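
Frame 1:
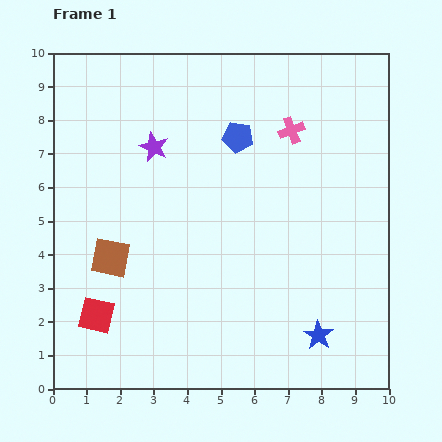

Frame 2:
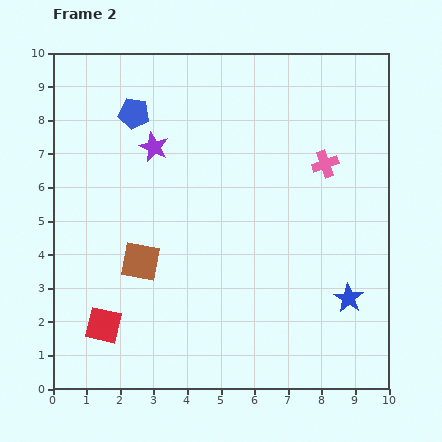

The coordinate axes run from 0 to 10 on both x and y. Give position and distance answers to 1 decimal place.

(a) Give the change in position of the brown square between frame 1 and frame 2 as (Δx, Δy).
(0.9, -0.1)

The brown square was at (1.7, 3.9) in frame 1 and (2.6, 3.8) in frame 2.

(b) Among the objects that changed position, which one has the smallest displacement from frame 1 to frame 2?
the red square

(moved 0.4)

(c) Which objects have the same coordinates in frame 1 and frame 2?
the purple star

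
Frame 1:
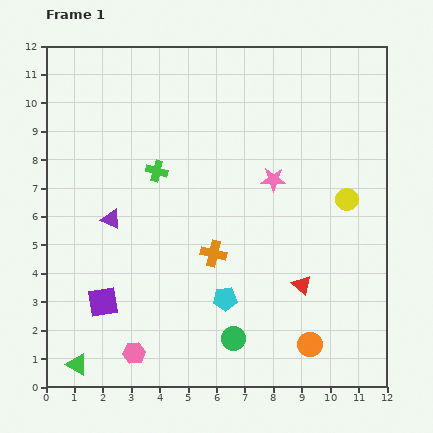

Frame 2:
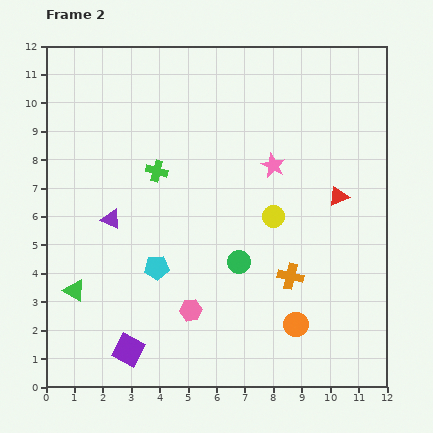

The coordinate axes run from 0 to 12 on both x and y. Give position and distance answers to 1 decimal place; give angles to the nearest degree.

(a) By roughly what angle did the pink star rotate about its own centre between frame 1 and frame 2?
25° clockwise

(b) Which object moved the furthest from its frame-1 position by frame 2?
the red triangle

(moved 3.4; next 2.8)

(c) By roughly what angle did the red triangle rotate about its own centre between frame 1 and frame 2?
53° clockwise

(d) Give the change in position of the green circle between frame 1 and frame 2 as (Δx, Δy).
(0.2, 2.7)

The green circle was at (6.6, 1.7) in frame 1 and (6.8, 4.4) in frame 2.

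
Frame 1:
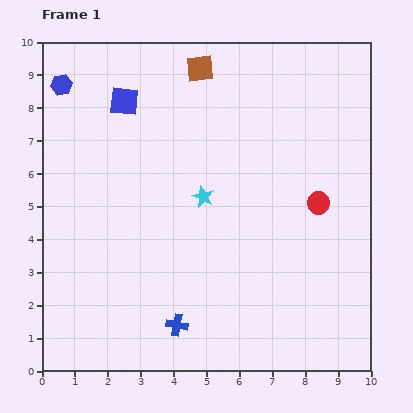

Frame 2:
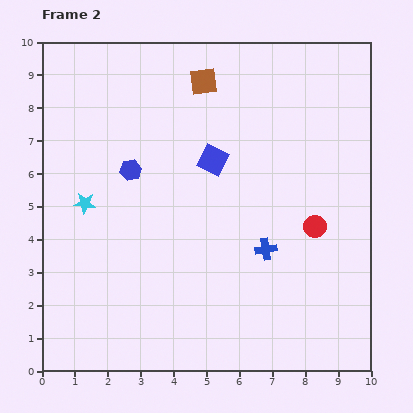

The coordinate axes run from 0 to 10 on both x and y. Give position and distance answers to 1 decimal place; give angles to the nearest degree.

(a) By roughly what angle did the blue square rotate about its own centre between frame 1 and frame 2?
21° clockwise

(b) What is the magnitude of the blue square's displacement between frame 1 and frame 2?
3.2

The blue square moved from (2.5, 8.2) to (5.2, 6.4), a distance of √(2.7² + 1.8²) ≈ 3.2.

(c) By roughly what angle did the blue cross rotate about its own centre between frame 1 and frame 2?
20° counter-clockwise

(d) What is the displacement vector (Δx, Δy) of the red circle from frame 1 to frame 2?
(-0.1, -0.7)

The red circle was at (8.4, 5.1) in frame 1 and (8.3, 4.4) in frame 2.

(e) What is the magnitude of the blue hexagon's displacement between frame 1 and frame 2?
3.3

The blue hexagon moved from (0.6, 8.7) to (2.7, 6.1), a distance of √(2.1² + 2.6²) ≈ 3.3.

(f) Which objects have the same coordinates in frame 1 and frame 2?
none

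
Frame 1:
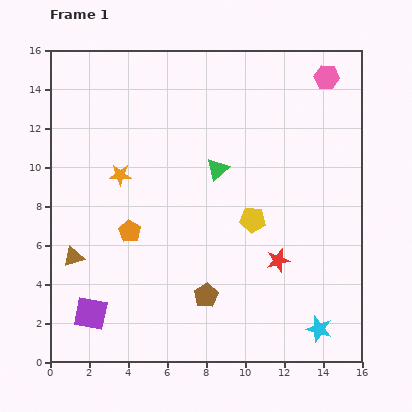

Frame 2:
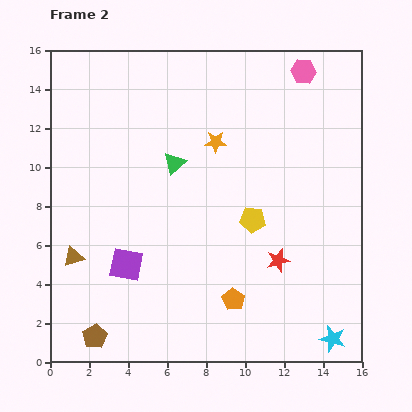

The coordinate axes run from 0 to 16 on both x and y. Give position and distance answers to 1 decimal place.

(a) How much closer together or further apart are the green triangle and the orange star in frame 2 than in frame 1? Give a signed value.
-2.6

Distance in frame 1: 5.0. Distance in frame 2: 2.4.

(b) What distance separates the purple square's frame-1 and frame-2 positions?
3.1

The purple square moved from (2.1, 2.5) to (3.9, 5.0), a distance of √(1.8² + 2.5²) ≈ 3.1.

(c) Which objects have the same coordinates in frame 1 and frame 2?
the brown triangle, the yellow pentagon, the red star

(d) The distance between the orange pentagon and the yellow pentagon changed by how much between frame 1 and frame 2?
-2.1

Distance in frame 1: 6.3. Distance in frame 2: 4.2.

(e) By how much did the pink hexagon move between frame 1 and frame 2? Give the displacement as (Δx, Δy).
(-1.2, 0.3)

The pink hexagon was at (14.2, 14.6) in frame 1 and (13.0, 14.9) in frame 2.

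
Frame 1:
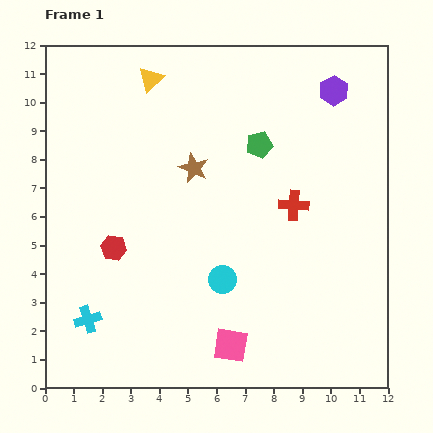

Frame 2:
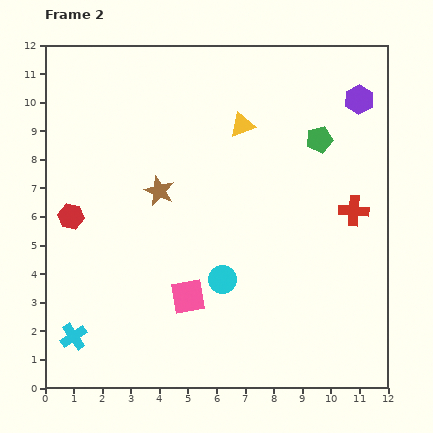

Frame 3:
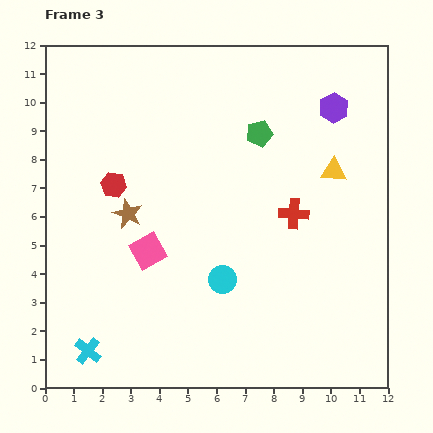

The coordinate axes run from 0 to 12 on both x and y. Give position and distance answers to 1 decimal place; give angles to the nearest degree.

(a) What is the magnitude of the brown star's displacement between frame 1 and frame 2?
1.4

The brown star moved from (5.2, 7.7) to (4.0, 6.9), a distance of √(1.2² + 0.8²) ≈ 1.4.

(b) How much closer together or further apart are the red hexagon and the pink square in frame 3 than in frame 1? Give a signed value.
-2.7

Distance in frame 1: 5.3. Distance in frame 3: 2.6.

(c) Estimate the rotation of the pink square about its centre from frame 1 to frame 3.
37° counter-clockwise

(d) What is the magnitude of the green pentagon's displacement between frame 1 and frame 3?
0.4

The green pentagon moved from (7.5, 8.5) to (7.5, 8.9), a distance of √(0.0² + 0.4²) ≈ 0.4.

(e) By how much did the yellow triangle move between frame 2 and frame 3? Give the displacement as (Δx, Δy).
(3.2, -1.6)

The yellow triangle was at (6.9, 9.2) in frame 2 and (10.1, 7.6) in frame 3.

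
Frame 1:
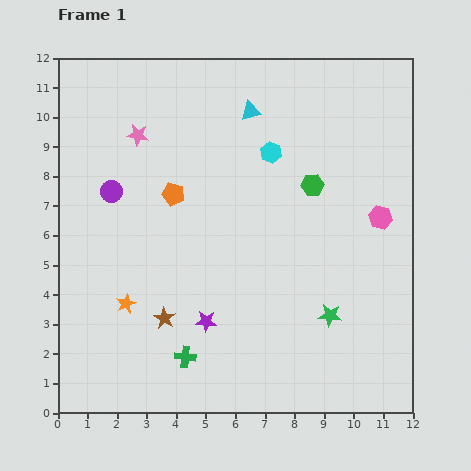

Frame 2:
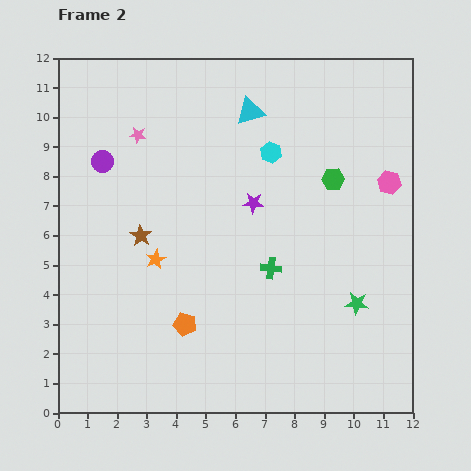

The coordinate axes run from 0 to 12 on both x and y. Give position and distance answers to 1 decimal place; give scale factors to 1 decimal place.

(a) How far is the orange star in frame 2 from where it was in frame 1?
1.8

The orange star moved from (2.3, 3.7) to (3.3, 5.2), a distance of √(1.0² + 1.5²) ≈ 1.8.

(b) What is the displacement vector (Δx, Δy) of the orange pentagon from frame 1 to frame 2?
(0.4, -4.4)

The orange pentagon was at (3.9, 7.4) in frame 1 and (4.3, 3.0) in frame 2.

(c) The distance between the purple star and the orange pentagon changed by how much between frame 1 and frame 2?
+0.3

Distance in frame 1: 4.4. Distance in frame 2: 4.7.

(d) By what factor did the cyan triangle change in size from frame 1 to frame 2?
1.4×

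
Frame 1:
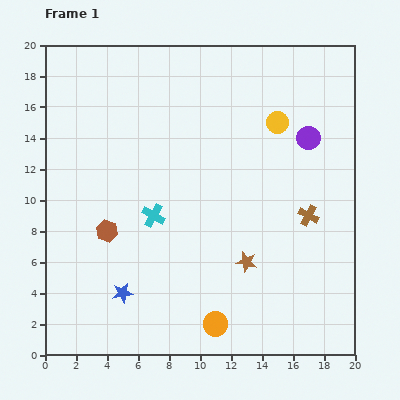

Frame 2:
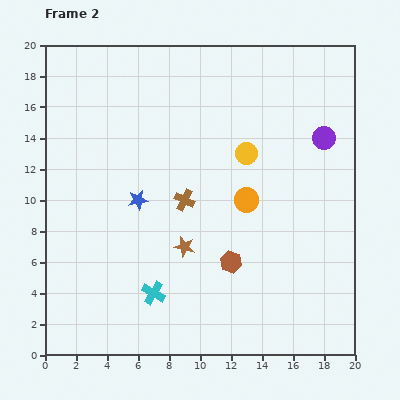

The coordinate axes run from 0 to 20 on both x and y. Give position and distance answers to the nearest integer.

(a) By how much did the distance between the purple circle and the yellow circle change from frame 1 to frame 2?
+3

Distance in frame 1: 2. Distance in frame 2: 5.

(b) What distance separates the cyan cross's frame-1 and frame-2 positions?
5

The cyan cross moved from (7, 9) to (7, 4), a distance of √(0² + 5²) ≈ 5.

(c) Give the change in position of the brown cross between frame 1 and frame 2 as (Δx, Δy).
(-8, 1)

The brown cross was at (17, 9) in frame 1 and (9, 10) in frame 2.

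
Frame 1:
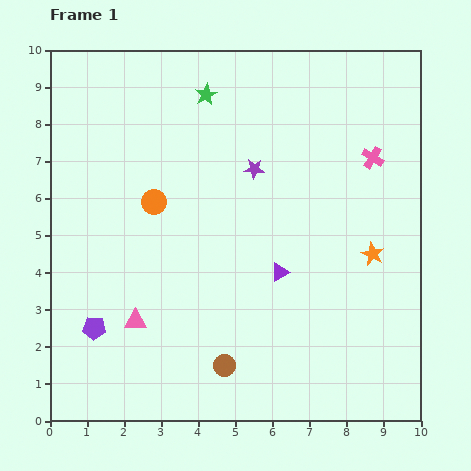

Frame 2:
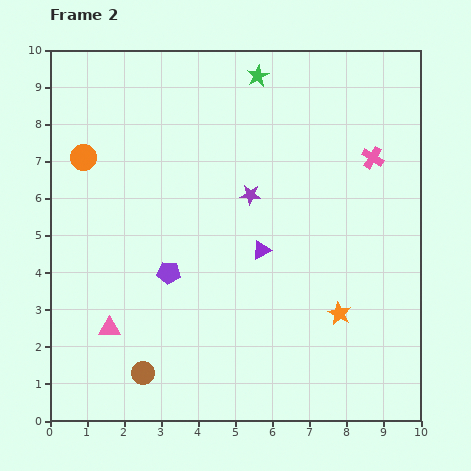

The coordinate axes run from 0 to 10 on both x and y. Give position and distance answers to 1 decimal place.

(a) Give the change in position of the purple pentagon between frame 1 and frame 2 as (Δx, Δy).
(2.0, 1.5)

The purple pentagon was at (1.2, 2.5) in frame 1 and (3.2, 4.0) in frame 2.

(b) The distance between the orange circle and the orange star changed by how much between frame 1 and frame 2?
+2.0

Distance in frame 1: 6.1. Distance in frame 2: 8.1.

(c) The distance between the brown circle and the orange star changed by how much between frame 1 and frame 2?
+0.5

Distance in frame 1: 5.0. Distance in frame 2: 5.5.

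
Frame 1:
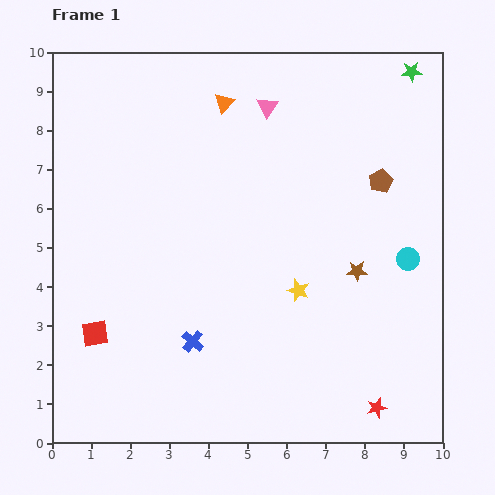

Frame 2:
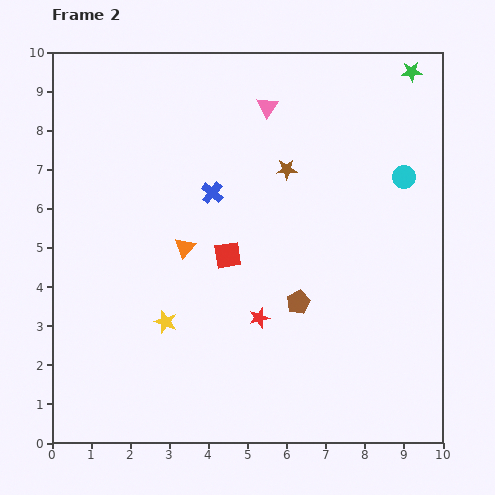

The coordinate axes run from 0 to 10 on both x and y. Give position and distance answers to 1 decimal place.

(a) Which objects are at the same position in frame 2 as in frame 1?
the pink triangle, the green star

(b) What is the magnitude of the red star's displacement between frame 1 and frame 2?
3.8

The red star moved from (8.3, 0.9) to (5.3, 3.2), a distance of √(3.0² + 2.3²) ≈ 3.8.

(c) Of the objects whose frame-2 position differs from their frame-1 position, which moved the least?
the cyan circle

(moved 2.1)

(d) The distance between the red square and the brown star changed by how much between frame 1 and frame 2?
-4.2

Distance in frame 1: 6.9. Distance in frame 2: 2.7.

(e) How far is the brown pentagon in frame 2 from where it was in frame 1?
3.7

The brown pentagon moved from (8.4, 6.7) to (6.3, 3.6), a distance of √(2.1² + 3.1²) ≈ 3.7.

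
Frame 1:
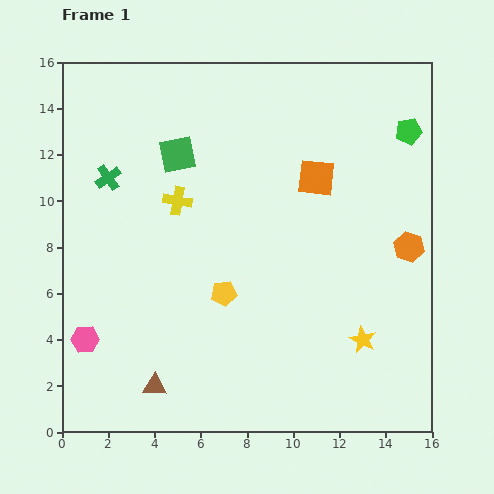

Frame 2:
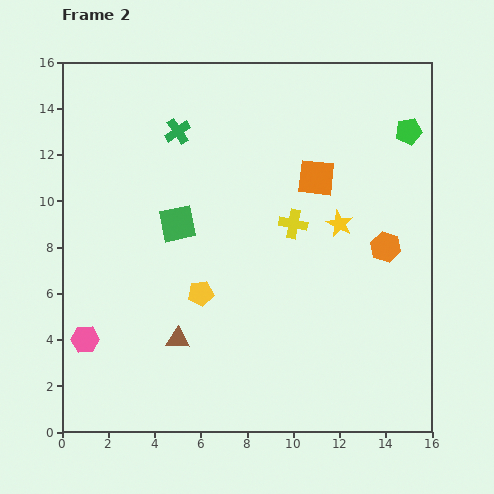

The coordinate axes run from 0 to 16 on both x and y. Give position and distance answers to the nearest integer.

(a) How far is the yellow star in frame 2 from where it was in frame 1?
5

The yellow star moved from (13, 4) to (12, 9), a distance of √(1² + 5²) ≈ 5.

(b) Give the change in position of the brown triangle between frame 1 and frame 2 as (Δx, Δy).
(1, 2)

The brown triangle was at (4, 2) in frame 1 and (5, 4) in frame 2.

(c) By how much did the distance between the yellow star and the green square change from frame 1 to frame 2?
-4

Distance in frame 1: 11. Distance in frame 2: 7.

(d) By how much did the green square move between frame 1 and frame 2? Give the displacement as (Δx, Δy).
(0, -3)

The green square was at (5, 12) in frame 1 and (5, 9) in frame 2.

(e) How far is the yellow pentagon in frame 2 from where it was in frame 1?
1

The yellow pentagon moved from (7, 6) to (6, 6), a distance of √(1² + 0²) ≈ 1.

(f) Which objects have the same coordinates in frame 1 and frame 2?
the orange square, the green pentagon, the pink hexagon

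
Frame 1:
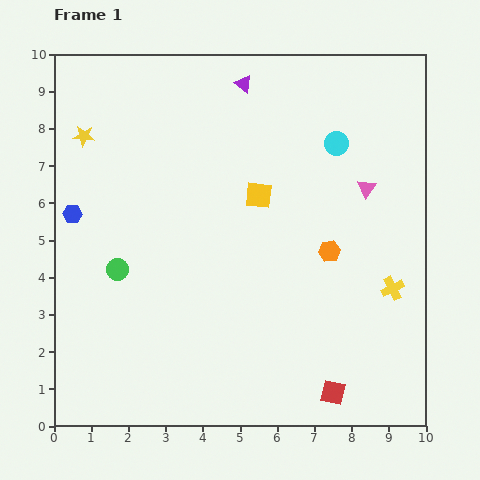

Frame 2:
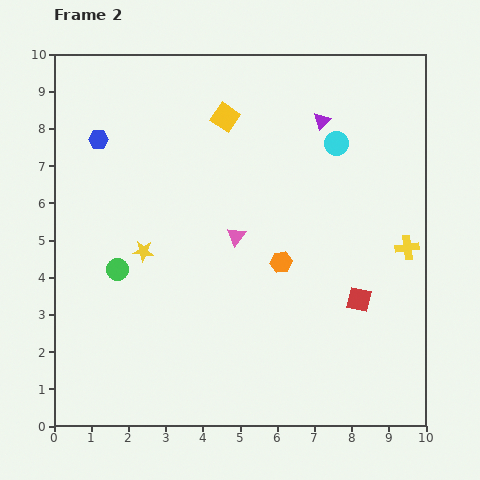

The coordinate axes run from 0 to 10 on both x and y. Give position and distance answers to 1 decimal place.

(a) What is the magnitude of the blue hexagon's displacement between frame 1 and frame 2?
2.1

The blue hexagon moved from (0.5, 5.7) to (1.2, 7.7), a distance of √(0.7² + 2.0²) ≈ 2.1.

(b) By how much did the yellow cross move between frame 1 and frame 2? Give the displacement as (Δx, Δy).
(0.4, 1.1)

The yellow cross was at (9.1, 3.7) in frame 1 and (9.5, 4.8) in frame 2.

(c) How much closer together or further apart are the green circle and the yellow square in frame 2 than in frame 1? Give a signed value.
+0.7

Distance in frame 1: 4.3. Distance in frame 2: 5.0.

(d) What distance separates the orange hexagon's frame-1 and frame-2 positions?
1.3

The orange hexagon moved from (7.4, 4.7) to (6.1, 4.4), a distance of √(1.3² + 0.3²) ≈ 1.3.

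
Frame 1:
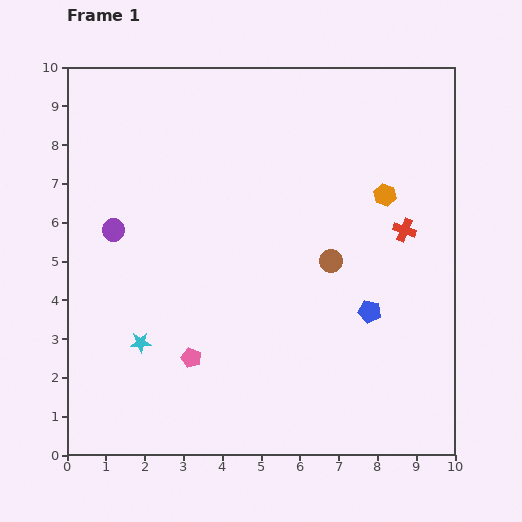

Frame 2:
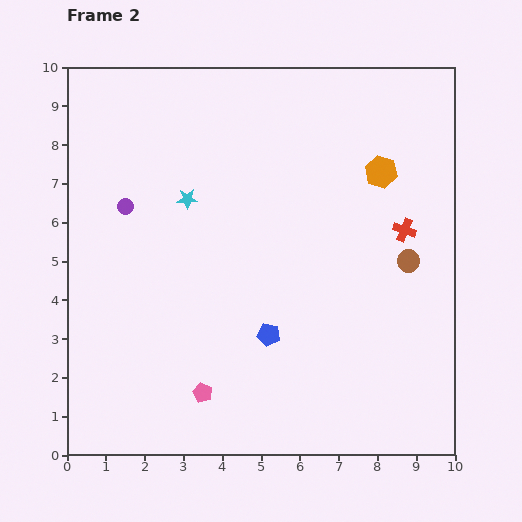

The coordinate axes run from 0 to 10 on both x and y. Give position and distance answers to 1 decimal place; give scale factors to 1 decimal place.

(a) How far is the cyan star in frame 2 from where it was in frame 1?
3.9

The cyan star moved from (1.9, 2.9) to (3.1, 6.6), a distance of √(1.2² + 3.7²) ≈ 3.9.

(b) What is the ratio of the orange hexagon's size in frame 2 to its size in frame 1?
1.4×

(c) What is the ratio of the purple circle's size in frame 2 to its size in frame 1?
0.7×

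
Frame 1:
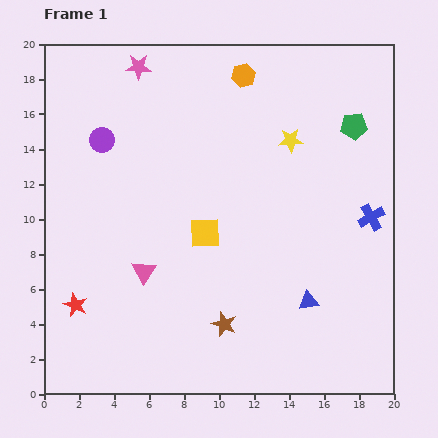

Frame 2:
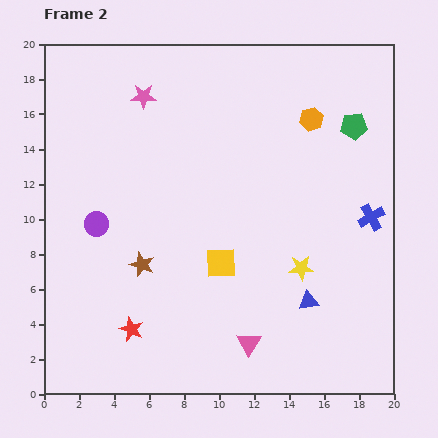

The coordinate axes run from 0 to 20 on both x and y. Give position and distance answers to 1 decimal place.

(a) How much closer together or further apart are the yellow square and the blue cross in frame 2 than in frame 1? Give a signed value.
-0.5

Distance in frame 1: 9.5. Distance in frame 2: 9.0.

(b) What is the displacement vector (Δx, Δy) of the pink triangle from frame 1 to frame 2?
(6.0, -4.1)

The pink triangle was at (5.7, 7.0) in frame 1 and (11.7, 2.9) in frame 2.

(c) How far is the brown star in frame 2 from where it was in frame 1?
5.8

The brown star moved from (10.3, 4.0) to (5.6, 7.4), a distance of √(4.7² + 3.4²) ≈ 5.8.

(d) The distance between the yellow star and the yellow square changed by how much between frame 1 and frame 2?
-2.6

Distance in frame 1: 7.2. Distance in frame 2: 4.6.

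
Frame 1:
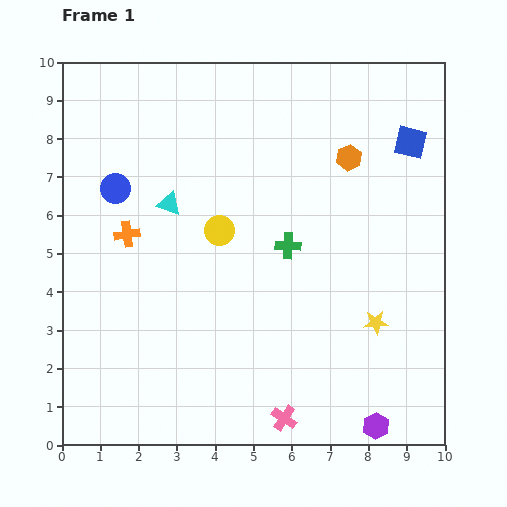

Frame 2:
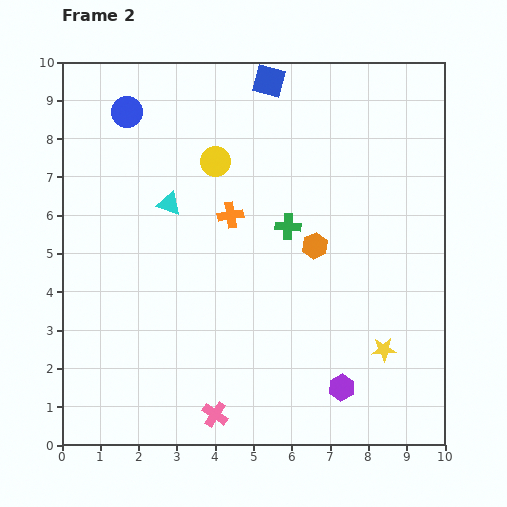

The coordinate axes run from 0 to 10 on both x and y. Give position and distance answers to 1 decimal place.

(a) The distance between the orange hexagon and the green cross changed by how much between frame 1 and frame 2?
-1.9

Distance in frame 1: 2.8. Distance in frame 2: 0.9.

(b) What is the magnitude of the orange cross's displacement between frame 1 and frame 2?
2.7

The orange cross moved from (1.7, 5.5) to (4.4, 6.0), a distance of √(2.7² + 0.5²) ≈ 2.7.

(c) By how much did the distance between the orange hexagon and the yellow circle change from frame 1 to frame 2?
-0.5

Distance in frame 1: 3.9. Distance in frame 2: 3.4.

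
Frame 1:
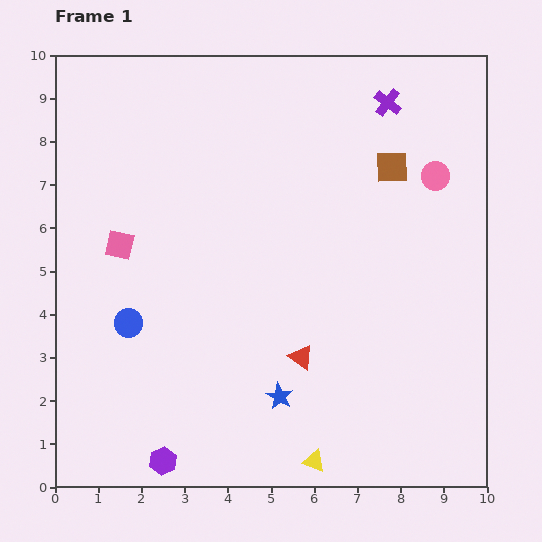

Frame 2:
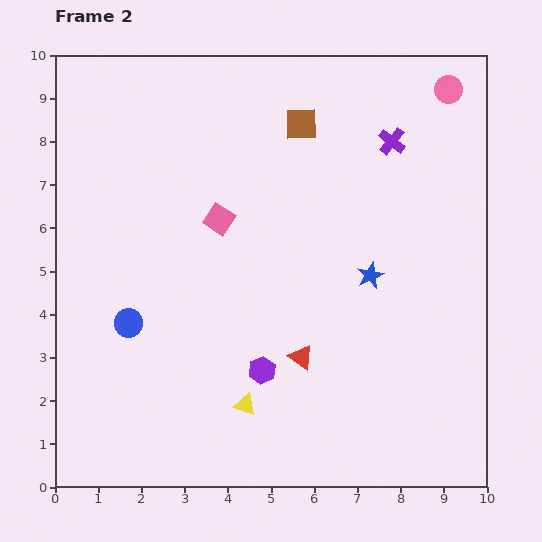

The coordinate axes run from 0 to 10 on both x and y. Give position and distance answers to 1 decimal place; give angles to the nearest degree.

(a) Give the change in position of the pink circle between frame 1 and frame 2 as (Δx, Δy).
(0.3, 2.0)

The pink circle was at (8.8, 7.2) in frame 1 and (9.1, 9.2) in frame 2.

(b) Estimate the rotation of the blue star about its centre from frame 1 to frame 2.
18° clockwise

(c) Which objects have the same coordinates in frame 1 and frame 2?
the red triangle, the blue circle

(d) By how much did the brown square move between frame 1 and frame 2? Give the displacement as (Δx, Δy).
(-2.1, 1.0)

The brown square was at (7.8, 7.4) in frame 1 and (5.7, 8.4) in frame 2.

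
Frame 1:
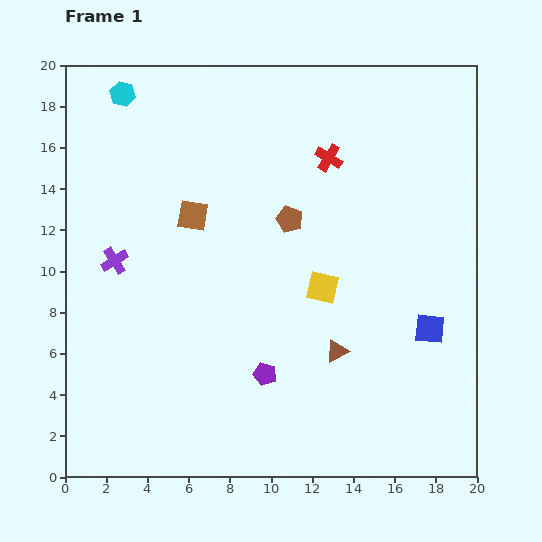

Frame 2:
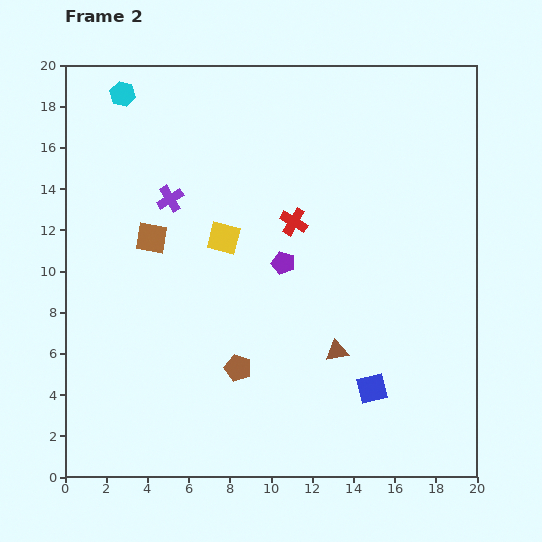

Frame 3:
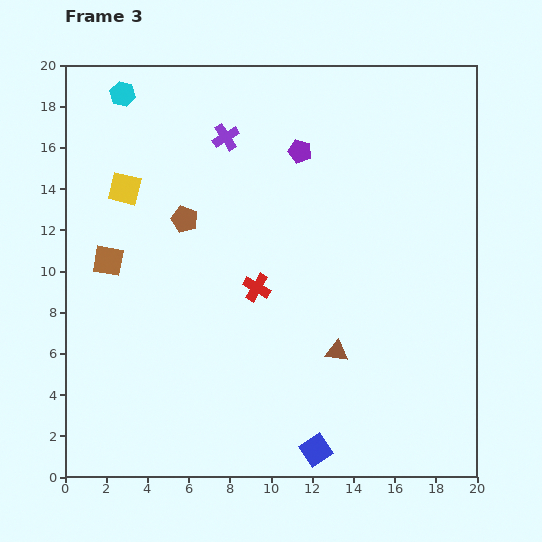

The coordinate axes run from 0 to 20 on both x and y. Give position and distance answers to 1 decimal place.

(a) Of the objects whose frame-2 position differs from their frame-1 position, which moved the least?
the brown square

(moved 2.3)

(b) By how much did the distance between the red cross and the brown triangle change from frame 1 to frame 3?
-4.4

Distance in frame 1: 9.4. Distance in frame 3: 5.0.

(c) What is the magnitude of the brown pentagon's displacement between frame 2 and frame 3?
7.7

The brown pentagon moved from (8.4, 5.3) to (5.8, 12.5), a distance of √(2.6² + 7.2²) ≈ 7.7.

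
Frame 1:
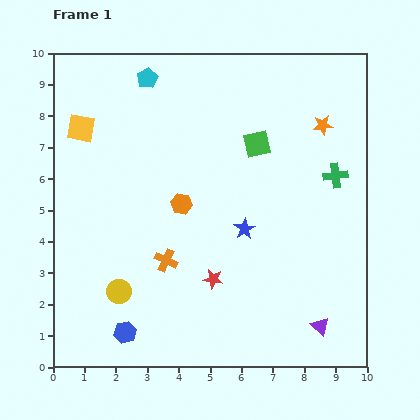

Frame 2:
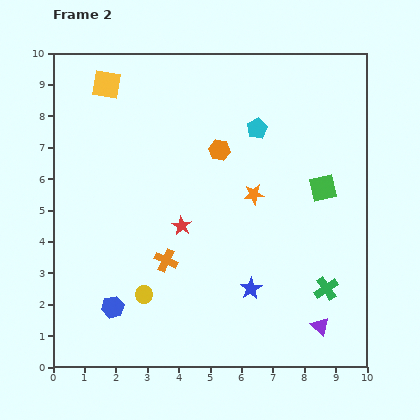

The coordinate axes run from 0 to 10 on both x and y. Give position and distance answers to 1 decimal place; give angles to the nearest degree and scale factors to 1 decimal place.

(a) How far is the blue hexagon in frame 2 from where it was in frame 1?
0.9

The blue hexagon moved from (2.3, 1.1) to (1.9, 1.9), a distance of √(0.4² + 0.8²) ≈ 0.9.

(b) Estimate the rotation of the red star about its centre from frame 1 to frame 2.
23° clockwise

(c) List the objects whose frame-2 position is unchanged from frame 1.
the orange cross, the purple triangle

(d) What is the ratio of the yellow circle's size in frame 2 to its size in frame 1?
0.7×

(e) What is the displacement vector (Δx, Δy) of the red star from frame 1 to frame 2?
(-1.0, 1.7)

The red star was at (5.1, 2.8) in frame 1 and (4.1, 4.5) in frame 2.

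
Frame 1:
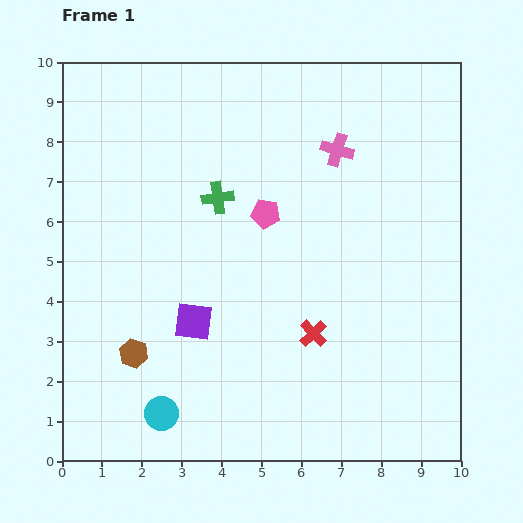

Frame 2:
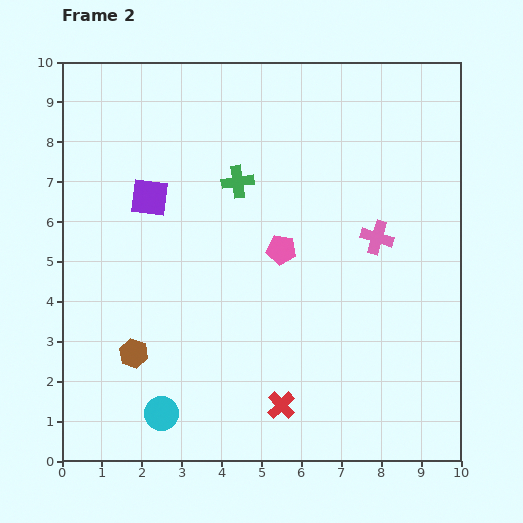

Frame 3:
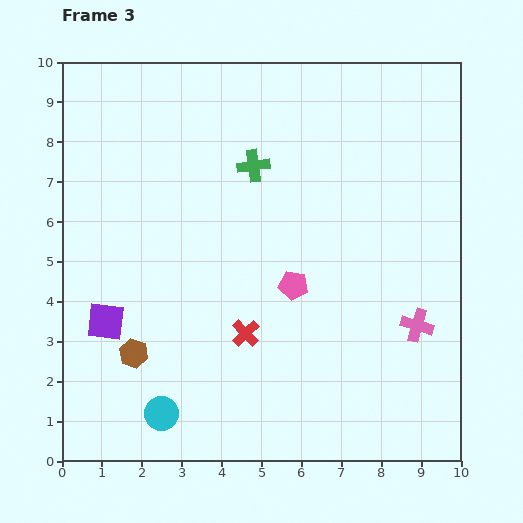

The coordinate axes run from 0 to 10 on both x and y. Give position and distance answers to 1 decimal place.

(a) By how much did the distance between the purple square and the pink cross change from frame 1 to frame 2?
+0.2

Distance in frame 1: 5.6. Distance in frame 2: 5.8.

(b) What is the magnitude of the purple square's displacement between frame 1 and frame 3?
2.2

The purple square moved from (3.3, 3.5) to (1.1, 3.5), a distance of √(2.2² + 0.0²) ≈ 2.2.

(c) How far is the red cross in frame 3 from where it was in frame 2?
2.0

The red cross moved from (5.5, 1.4) to (4.6, 3.2), a distance of √(0.9² + 1.8²) ≈ 2.0.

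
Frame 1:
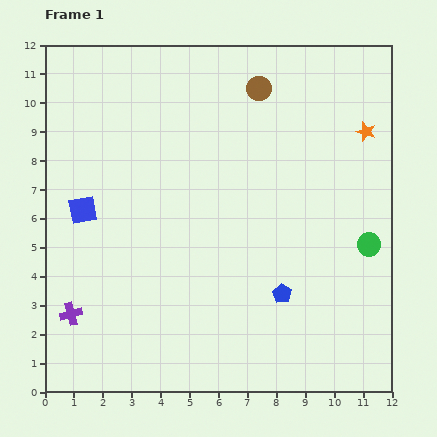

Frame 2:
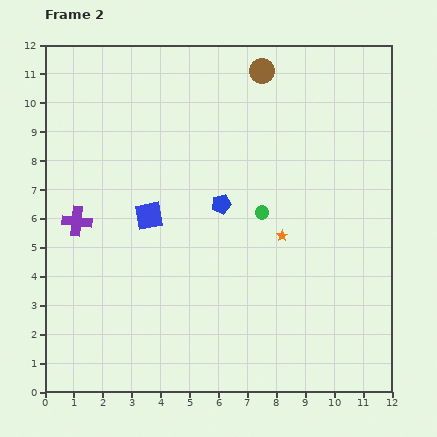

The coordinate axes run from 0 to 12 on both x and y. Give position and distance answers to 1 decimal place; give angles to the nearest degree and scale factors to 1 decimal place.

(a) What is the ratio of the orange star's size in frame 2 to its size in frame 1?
0.6×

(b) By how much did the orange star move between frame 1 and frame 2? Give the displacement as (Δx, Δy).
(-2.9, -3.6)

The orange star was at (11.1, 9.0) in frame 1 and (8.2, 5.4) in frame 2.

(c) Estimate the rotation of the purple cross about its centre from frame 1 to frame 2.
20° clockwise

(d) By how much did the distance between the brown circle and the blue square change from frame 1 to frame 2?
-1.1

Distance in frame 1: 7.4. Distance in frame 2: 6.3.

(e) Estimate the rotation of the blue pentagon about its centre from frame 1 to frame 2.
26° clockwise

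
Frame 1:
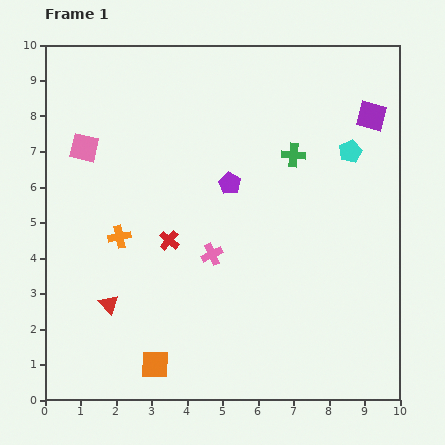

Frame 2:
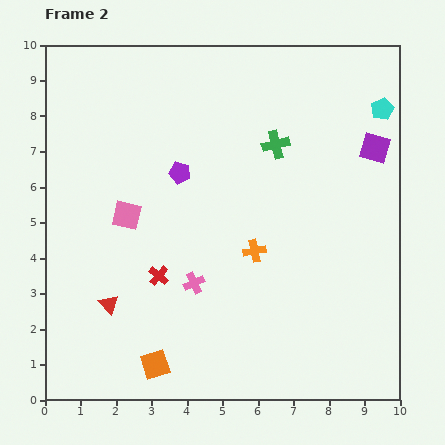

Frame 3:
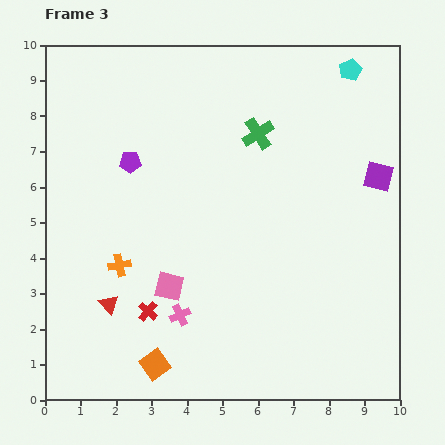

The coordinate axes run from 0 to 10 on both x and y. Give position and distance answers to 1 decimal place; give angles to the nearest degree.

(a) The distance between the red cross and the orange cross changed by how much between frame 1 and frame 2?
+1.4

Distance in frame 1: 1.4. Distance in frame 2: 2.8.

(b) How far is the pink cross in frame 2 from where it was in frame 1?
0.9

The pink cross moved from (4.7, 4.1) to (4.2, 3.3), a distance of √(0.5² + 0.8²) ≈ 0.9.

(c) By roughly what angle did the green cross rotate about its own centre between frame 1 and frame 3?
38° counter-clockwise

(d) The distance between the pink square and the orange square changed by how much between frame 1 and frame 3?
-4.2

Distance in frame 1: 6.4. Distance in frame 3: 2.2.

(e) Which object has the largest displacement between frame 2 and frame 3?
the orange cross

(moved 3.8; next 2.3)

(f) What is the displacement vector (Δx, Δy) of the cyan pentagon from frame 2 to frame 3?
(-0.9, 1.1)

The cyan pentagon was at (9.5, 8.2) in frame 2 and (8.6, 9.3) in frame 3.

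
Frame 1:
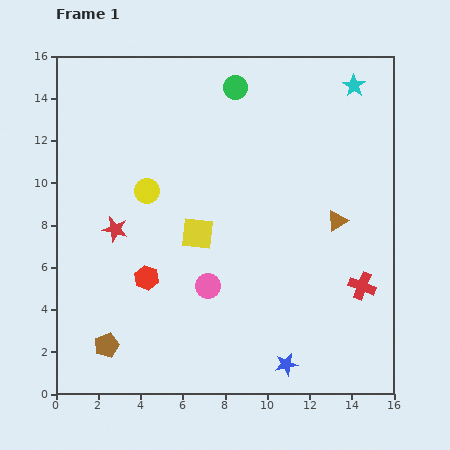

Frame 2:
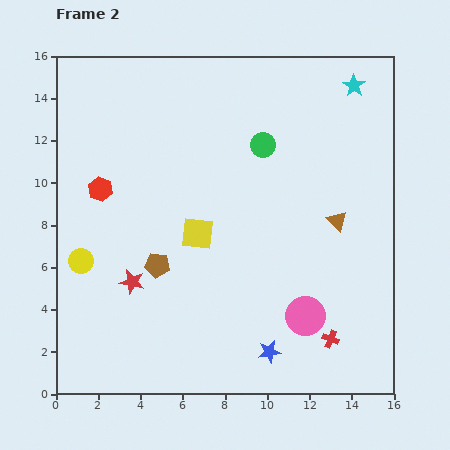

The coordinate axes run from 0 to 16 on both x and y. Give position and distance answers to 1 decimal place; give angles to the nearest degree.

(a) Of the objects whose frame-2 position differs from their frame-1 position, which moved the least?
the blue star

(moved 1.0)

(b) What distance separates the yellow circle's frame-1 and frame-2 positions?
4.5

The yellow circle moved from (4.3, 9.6) to (1.2, 6.3), a distance of √(3.1² + 3.3²) ≈ 4.5.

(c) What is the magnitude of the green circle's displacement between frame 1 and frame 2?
3.0

The green circle moved from (8.5, 14.5) to (9.8, 11.8), a distance of √(1.3² + 2.7²) ≈ 3.0.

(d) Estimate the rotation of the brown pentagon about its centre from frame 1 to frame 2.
27° clockwise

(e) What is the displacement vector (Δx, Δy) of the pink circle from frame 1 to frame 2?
(4.6, -1.4)

The pink circle was at (7.2, 5.1) in frame 1 and (11.8, 3.7) in frame 2.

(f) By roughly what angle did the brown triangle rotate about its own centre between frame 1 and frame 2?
42° counter-clockwise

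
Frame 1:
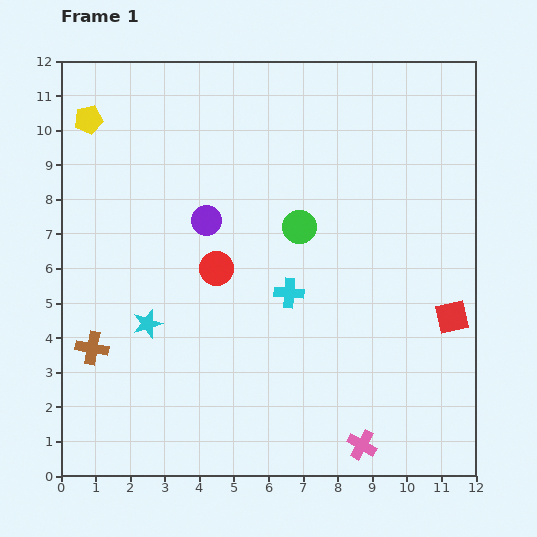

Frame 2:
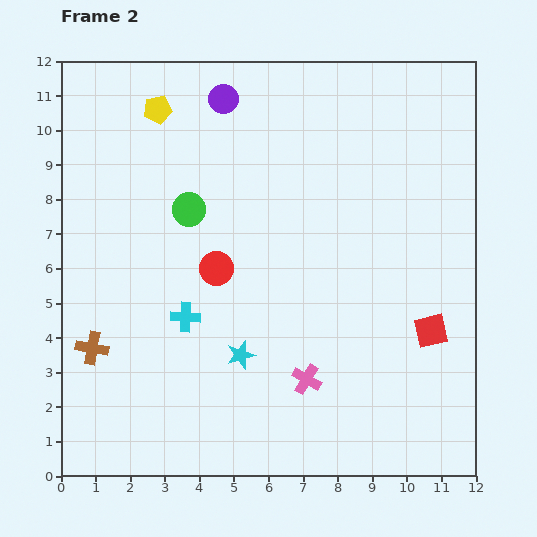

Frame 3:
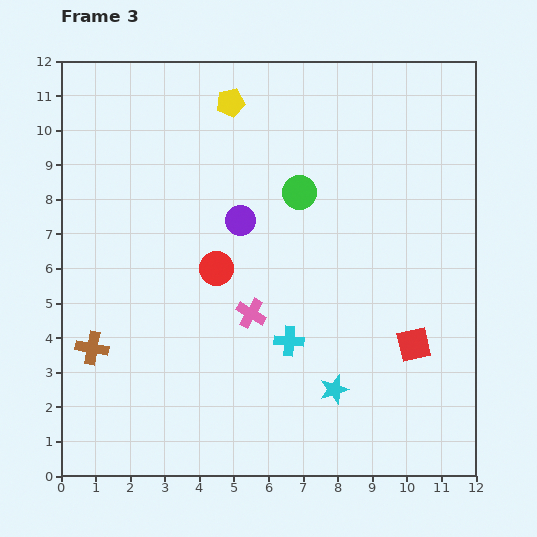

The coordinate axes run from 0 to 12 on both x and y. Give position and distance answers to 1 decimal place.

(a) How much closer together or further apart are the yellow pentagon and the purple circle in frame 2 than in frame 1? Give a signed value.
-2.6

Distance in frame 1: 4.5. Distance in frame 2: 1.9.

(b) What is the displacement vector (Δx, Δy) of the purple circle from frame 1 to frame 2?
(0.5, 3.5)

The purple circle was at (4.2, 7.4) in frame 1 and (4.7, 10.9) in frame 2.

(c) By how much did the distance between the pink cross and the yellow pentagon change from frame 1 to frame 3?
-6.2

Distance in frame 1: 12.3. Distance in frame 3: 6.1.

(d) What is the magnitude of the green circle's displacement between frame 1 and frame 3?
1.0

The green circle moved from (6.9, 7.2) to (6.9, 8.2), a distance of √(0.0² + 1.0²) ≈ 1.0.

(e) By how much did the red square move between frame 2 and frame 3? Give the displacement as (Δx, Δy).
(-0.5, -0.4)

The red square was at (10.7, 4.2) in frame 2 and (10.2, 3.8) in frame 3.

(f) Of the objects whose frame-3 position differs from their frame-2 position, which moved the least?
the red square

(moved 0.6)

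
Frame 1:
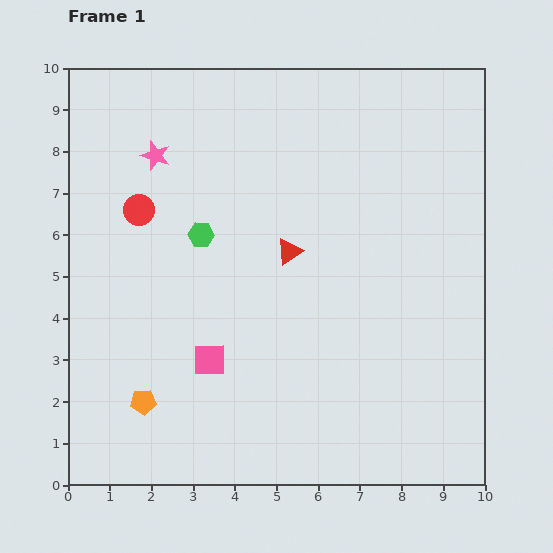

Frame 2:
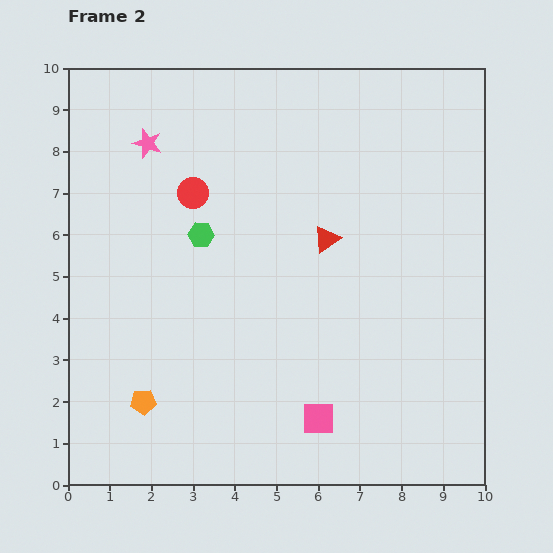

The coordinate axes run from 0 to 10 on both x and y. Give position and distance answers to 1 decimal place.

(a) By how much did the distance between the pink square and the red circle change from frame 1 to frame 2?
+2.2

Distance in frame 1: 4.0. Distance in frame 2: 6.2.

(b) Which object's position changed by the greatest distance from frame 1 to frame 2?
the pink square

(moved 3.0; next 1.4)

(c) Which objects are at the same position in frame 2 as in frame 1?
the orange pentagon, the green hexagon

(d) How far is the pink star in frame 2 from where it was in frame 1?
0.4

The pink star moved from (2.1, 7.9) to (1.9, 8.2), a distance of √(0.2² + 0.3²) ≈ 0.4.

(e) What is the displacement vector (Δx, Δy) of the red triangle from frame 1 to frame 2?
(0.9, 0.3)

The red triangle was at (5.3, 5.6) in frame 1 and (6.2, 5.9) in frame 2.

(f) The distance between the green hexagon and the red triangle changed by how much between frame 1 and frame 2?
+0.9

Distance in frame 1: 2.1. Distance in frame 2: 3.0.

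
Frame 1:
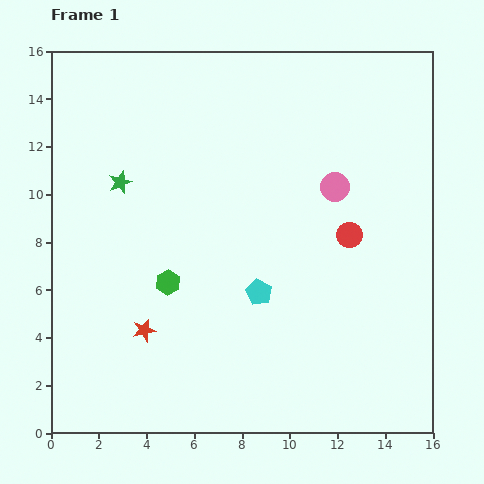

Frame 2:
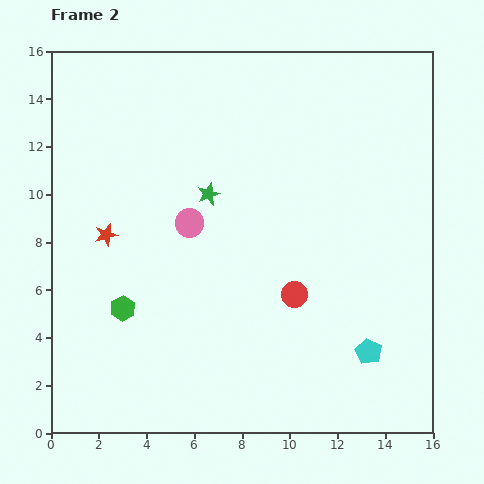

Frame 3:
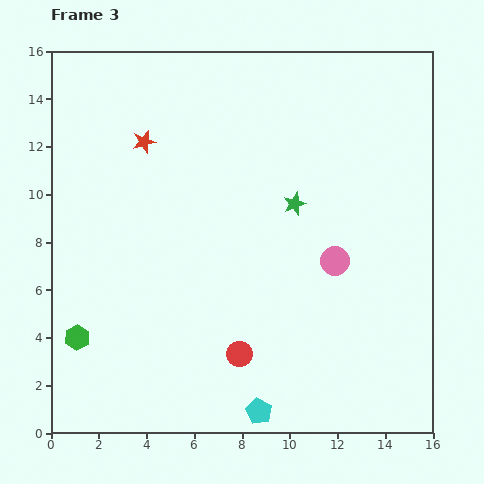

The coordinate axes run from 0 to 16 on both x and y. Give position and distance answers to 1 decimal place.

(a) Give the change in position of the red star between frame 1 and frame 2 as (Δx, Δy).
(-1.6, 4.0)

The red star was at (3.9, 4.3) in frame 1 and (2.3, 8.3) in frame 2.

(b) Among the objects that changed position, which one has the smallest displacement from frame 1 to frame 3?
the pink circle

(moved 3.1)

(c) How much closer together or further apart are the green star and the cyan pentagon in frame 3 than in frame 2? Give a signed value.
-0.6

Distance in frame 2: 9.4. Distance in frame 3: 8.8.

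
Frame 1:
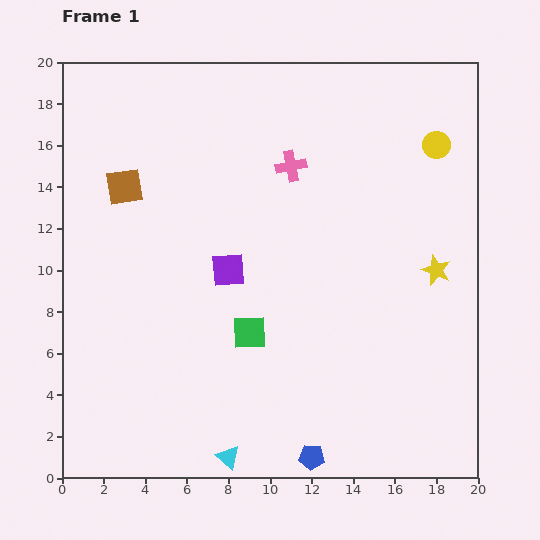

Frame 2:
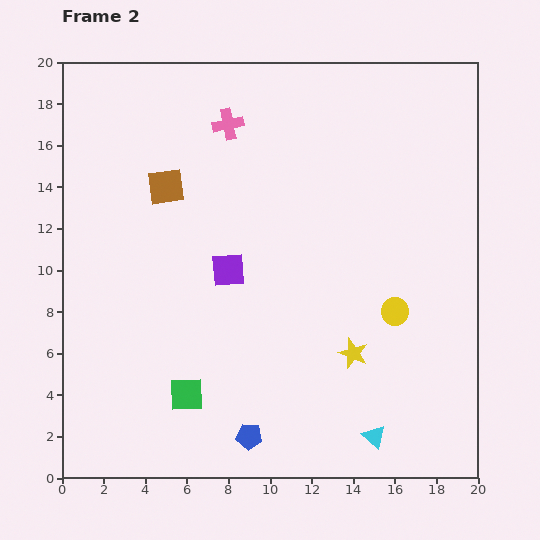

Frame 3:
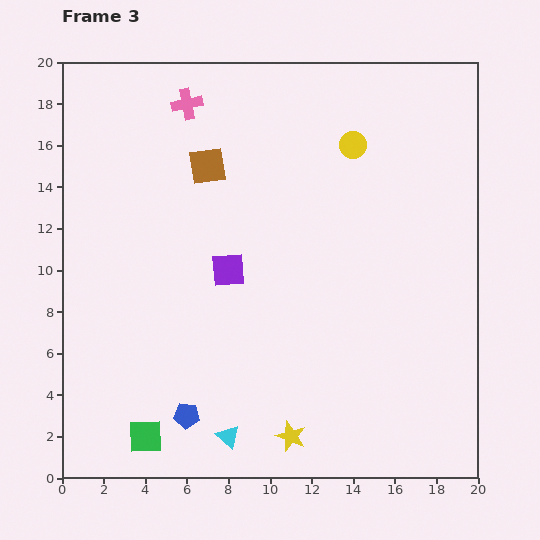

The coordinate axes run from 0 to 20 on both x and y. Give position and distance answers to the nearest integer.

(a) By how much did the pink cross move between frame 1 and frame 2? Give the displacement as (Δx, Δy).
(-3, 2)

The pink cross was at (11, 15) in frame 1 and (8, 17) in frame 2.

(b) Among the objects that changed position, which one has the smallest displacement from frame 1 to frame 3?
the cyan triangle

(moved 1)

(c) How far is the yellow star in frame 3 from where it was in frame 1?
11

The yellow star moved from (18, 10) to (11, 2), a distance of √(7² + 8²) ≈ 11.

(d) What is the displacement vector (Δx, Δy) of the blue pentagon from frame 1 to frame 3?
(-6, 2)

The blue pentagon was at (12, 1) in frame 1 and (6, 3) in frame 3.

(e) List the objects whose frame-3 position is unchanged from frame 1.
the purple square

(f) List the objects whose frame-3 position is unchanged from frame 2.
the purple square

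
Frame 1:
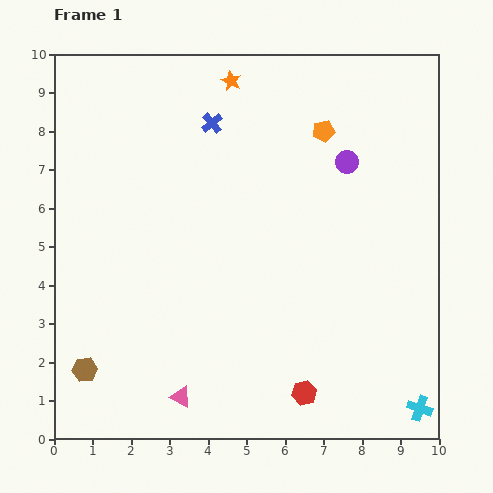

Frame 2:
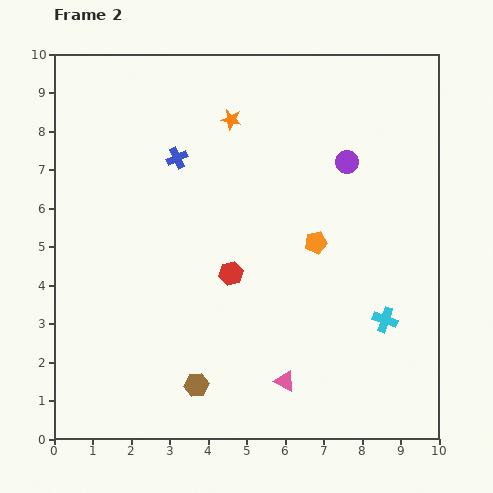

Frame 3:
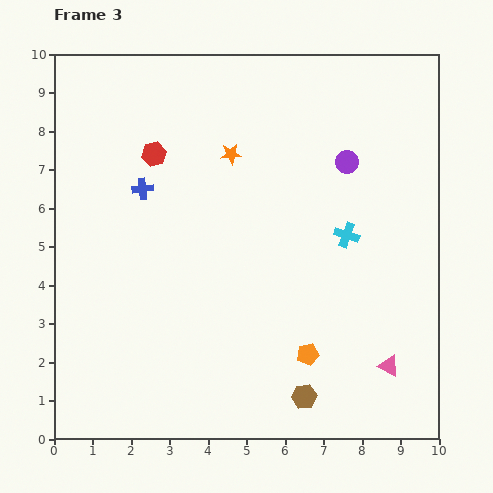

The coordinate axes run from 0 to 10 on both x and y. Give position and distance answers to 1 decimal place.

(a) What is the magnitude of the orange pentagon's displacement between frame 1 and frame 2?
2.9

The orange pentagon moved from (7.0, 8.0) to (6.8, 5.1), a distance of √(0.2² + 2.9²) ≈ 2.9.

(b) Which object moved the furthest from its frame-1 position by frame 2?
the red hexagon

(moved 3.6; next 2.9)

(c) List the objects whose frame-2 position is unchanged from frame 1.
the purple circle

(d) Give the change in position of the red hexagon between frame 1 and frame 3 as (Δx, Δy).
(-3.9, 6.2)

The red hexagon was at (6.5, 1.2) in frame 1 and (2.6, 7.4) in frame 3.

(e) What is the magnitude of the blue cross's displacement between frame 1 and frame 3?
2.5

The blue cross moved from (4.1, 8.2) to (2.3, 6.5), a distance of √(1.8² + 1.7²) ≈ 2.5.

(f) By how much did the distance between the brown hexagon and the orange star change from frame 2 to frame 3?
-0.4

Distance in frame 2: 7.0. Distance in frame 3: 6.6.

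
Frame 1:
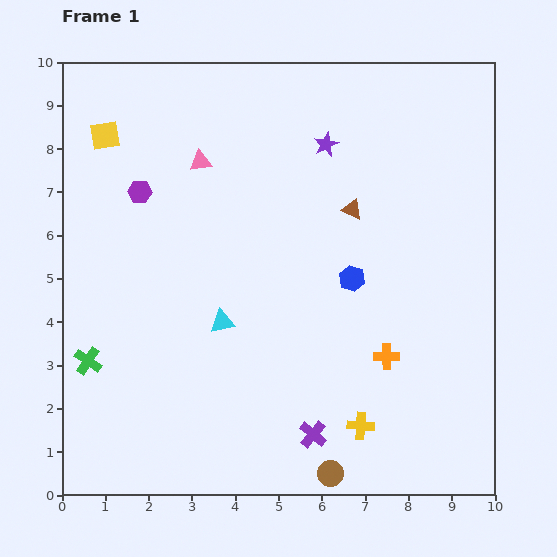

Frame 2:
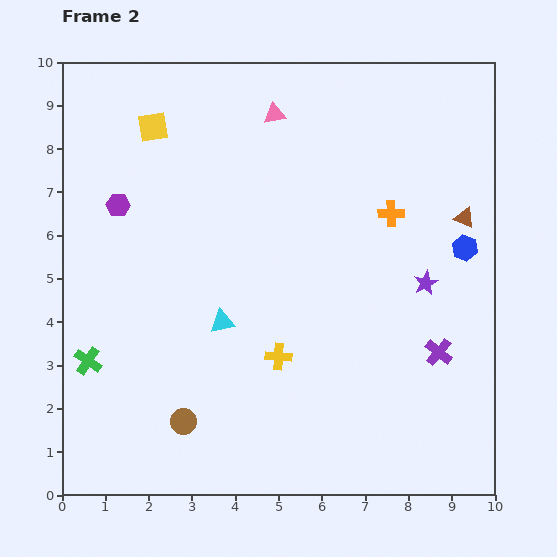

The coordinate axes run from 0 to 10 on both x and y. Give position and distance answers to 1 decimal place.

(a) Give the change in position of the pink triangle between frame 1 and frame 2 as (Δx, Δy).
(1.7, 1.1)

The pink triangle was at (3.2, 7.7) in frame 1 and (4.9, 8.8) in frame 2.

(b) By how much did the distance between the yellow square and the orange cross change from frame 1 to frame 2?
-2.4

Distance in frame 1: 8.3. Distance in frame 2: 5.9.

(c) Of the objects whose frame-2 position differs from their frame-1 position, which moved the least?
the purple hexagon

(moved 0.6)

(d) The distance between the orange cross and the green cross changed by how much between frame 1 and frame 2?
+0.9

Distance in frame 1: 6.9. Distance in frame 2: 7.8.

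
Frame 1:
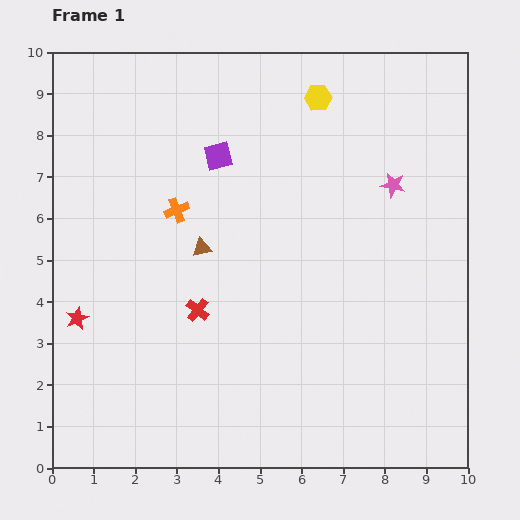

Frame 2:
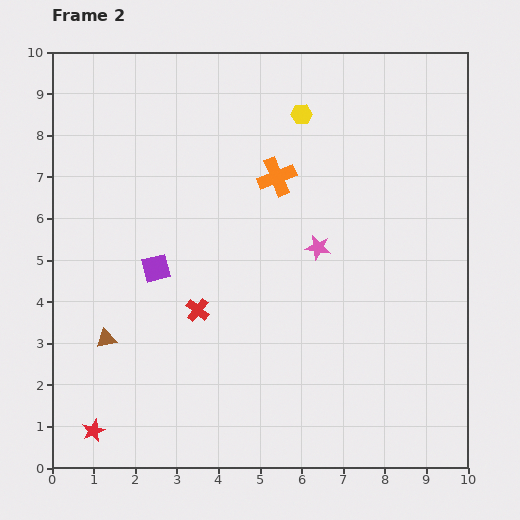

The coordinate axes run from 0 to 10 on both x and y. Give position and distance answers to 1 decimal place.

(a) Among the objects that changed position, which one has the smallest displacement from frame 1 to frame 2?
the yellow hexagon

(moved 0.6)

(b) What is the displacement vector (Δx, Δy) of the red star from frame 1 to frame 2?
(0.4, -2.7)

The red star was at (0.6, 3.6) in frame 1 and (1.0, 0.9) in frame 2.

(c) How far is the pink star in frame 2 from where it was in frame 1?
2.3

The pink star moved from (8.2, 6.8) to (6.4, 5.3), a distance of √(1.8² + 1.5²) ≈ 2.3.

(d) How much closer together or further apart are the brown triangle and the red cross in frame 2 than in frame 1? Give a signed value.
+0.8

Distance in frame 1: 1.5. Distance in frame 2: 2.3.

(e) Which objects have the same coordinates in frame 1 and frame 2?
the red cross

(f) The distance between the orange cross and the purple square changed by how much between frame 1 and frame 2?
+2.0

Distance in frame 1: 1.6. Distance in frame 2: 3.6.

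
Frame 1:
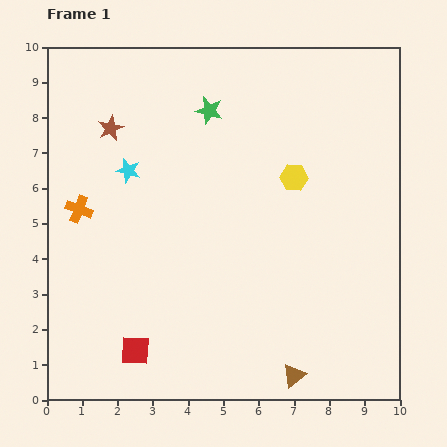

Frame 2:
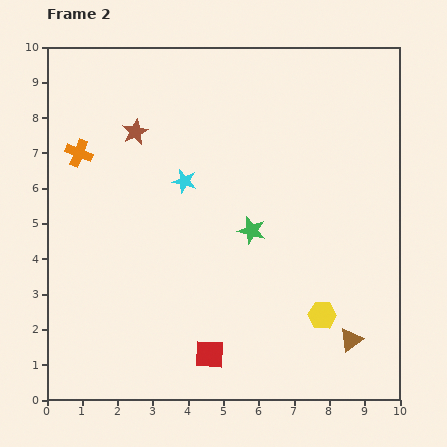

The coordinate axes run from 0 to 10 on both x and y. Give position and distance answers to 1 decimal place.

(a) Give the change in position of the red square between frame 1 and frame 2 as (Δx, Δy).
(2.1, -0.1)

The red square was at (2.5, 1.4) in frame 1 and (4.6, 1.3) in frame 2.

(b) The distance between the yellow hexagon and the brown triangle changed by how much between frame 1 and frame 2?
-4.5

Distance in frame 1: 5.6. Distance in frame 2: 1.1.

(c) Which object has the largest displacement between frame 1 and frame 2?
the yellow hexagon

(moved 4.0; next 3.6)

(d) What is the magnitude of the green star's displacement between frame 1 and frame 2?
3.6

The green star moved from (4.6, 8.2) to (5.8, 4.8), a distance of √(1.2² + 3.4²) ≈ 3.6.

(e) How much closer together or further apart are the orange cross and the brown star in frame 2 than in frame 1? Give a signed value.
-0.8

Distance in frame 1: 2.5. Distance in frame 2: 1.7.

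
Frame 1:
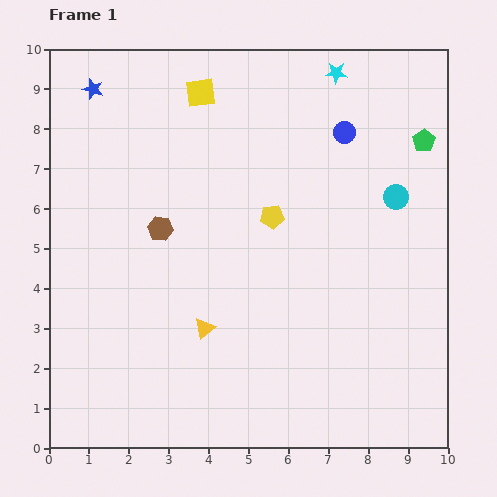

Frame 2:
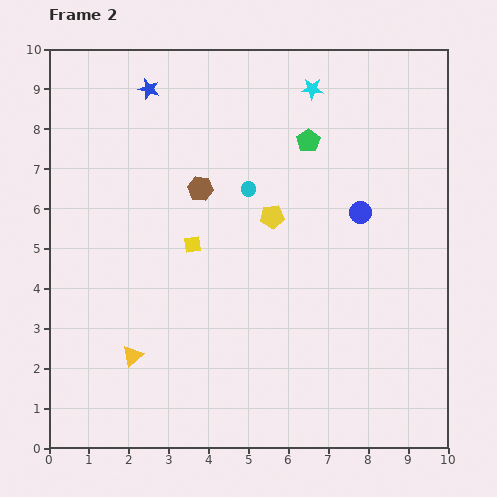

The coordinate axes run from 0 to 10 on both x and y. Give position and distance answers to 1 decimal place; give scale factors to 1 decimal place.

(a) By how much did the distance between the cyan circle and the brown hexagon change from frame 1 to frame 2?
-4.8

Distance in frame 1: 6.0. Distance in frame 2: 1.2.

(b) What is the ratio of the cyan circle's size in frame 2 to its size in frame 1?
0.6×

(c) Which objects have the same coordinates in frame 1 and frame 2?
the yellow pentagon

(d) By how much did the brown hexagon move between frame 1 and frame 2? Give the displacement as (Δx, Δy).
(1.0, 1.0)

The brown hexagon was at (2.8, 5.5) in frame 1 and (3.8, 6.5) in frame 2.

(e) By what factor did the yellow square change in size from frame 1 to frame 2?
0.6×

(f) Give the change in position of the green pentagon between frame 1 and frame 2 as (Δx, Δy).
(-2.9, 0.0)

The green pentagon was at (9.4, 7.7) in frame 1 and (6.5, 7.7) in frame 2.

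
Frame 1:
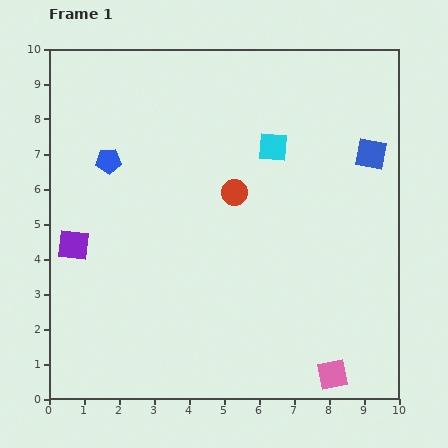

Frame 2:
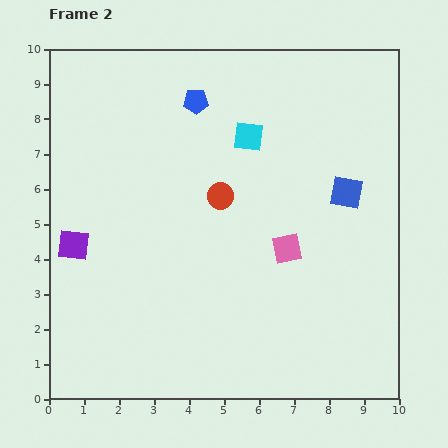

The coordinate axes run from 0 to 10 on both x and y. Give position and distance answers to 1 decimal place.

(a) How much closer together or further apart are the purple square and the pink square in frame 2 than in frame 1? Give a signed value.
-2.2

Distance in frame 1: 8.3. Distance in frame 2: 6.1.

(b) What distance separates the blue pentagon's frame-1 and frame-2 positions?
3.0

The blue pentagon moved from (1.7, 6.8) to (4.2, 8.5), a distance of √(2.5² + 1.7²) ≈ 3.0.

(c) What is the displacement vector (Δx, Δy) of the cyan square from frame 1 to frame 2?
(-0.7, 0.3)

The cyan square was at (6.4, 7.2) in frame 1 and (5.7, 7.5) in frame 2.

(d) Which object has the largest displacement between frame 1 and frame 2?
the pink square

(moved 3.8; next 3.0)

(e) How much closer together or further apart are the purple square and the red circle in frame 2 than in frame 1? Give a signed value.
-0.4

Distance in frame 1: 4.8. Distance in frame 2: 4.4.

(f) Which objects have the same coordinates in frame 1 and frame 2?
the purple square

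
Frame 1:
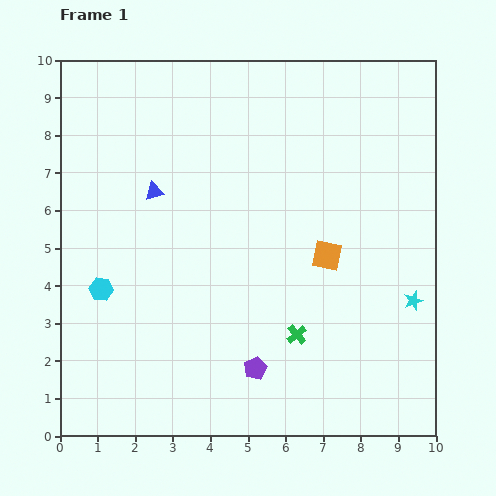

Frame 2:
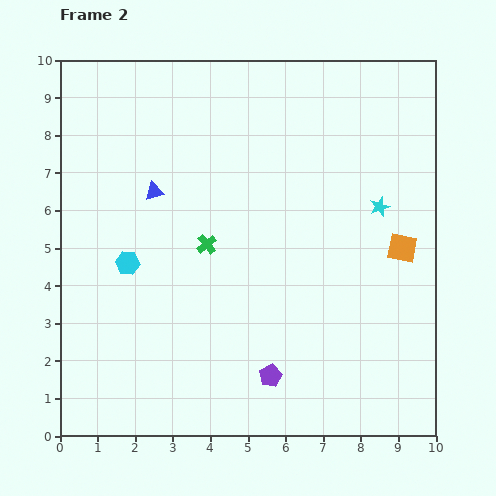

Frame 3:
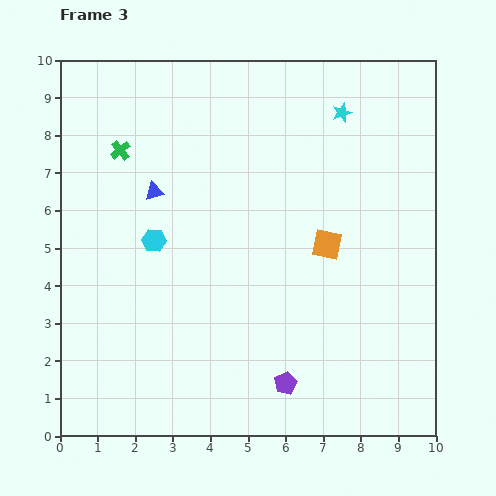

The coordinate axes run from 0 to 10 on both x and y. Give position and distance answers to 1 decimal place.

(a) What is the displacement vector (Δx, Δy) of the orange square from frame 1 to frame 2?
(2.0, 0.2)

The orange square was at (7.1, 4.8) in frame 1 and (9.1, 5.0) in frame 2.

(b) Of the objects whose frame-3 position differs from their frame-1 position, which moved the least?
the orange square

(moved 0.3)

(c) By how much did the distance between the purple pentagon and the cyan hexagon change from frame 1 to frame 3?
+0.6

Distance in frame 1: 4.6. Distance in frame 3: 5.2.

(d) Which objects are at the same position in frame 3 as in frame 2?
the blue triangle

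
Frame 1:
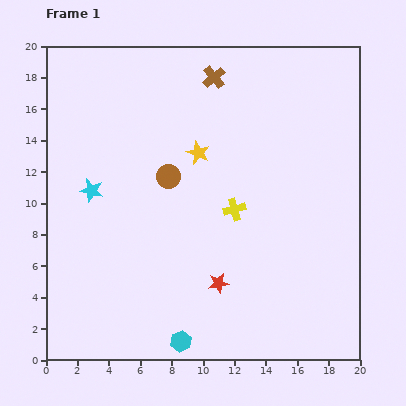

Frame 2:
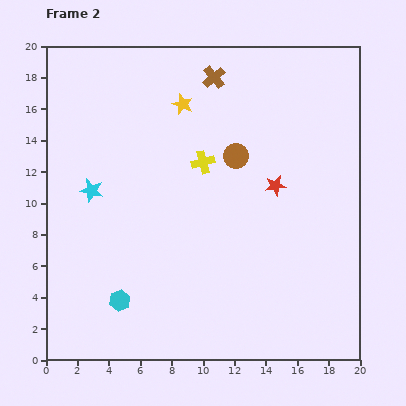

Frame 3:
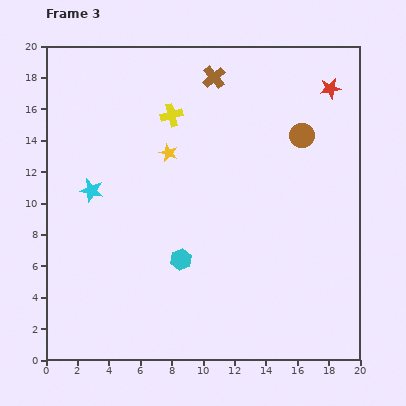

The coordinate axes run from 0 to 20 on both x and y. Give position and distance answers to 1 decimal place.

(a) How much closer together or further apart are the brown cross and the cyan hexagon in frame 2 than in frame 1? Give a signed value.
-1.5

Distance in frame 1: 16.9. Distance in frame 2: 15.4.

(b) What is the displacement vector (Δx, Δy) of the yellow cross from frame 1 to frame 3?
(-4.0, 6.0)

The yellow cross was at (12.0, 9.6) in frame 1 and (8.0, 15.6) in frame 3.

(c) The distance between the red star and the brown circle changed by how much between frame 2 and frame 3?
+0.4

Distance in frame 2: 3.1. Distance in frame 3: 3.5.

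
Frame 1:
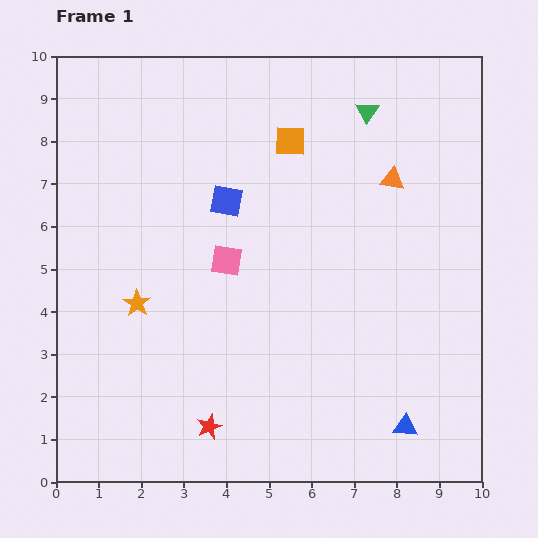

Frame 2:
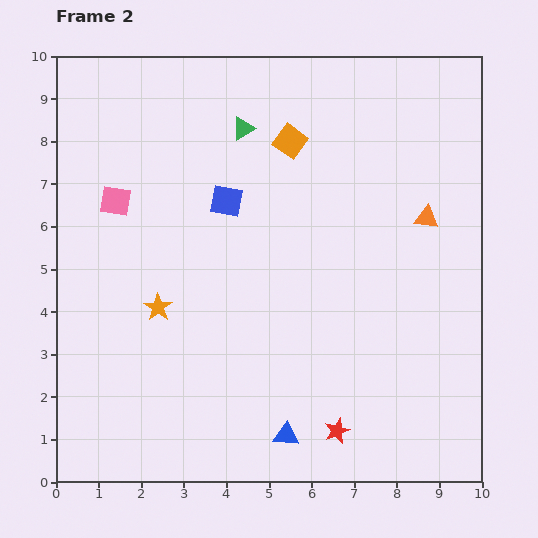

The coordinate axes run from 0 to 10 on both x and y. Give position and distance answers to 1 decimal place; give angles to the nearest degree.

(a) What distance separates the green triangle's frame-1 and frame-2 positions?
2.9

The green triangle moved from (7.3, 8.7) to (4.4, 8.3), a distance of √(2.9² + 0.4²) ≈ 2.9.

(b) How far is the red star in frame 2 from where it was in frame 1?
3.0

The red star moved from (3.6, 1.3) to (6.6, 1.2), a distance of √(3.0² + 0.1²) ≈ 3.0.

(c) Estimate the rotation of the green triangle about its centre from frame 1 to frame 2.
27° clockwise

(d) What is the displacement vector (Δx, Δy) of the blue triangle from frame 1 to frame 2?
(-2.8, -0.2)

The blue triangle was at (8.2, 1.3) in frame 1 and (5.4, 1.1) in frame 2.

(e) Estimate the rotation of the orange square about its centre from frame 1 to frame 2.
34° clockwise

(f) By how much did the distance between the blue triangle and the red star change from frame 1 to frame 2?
-3.4

Distance in frame 1: 4.6. Distance in frame 2: 1.2.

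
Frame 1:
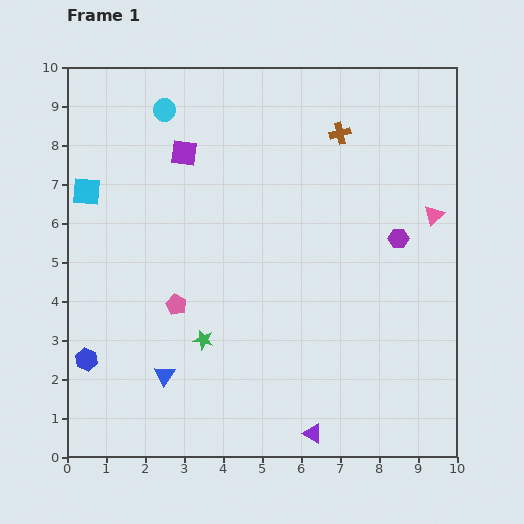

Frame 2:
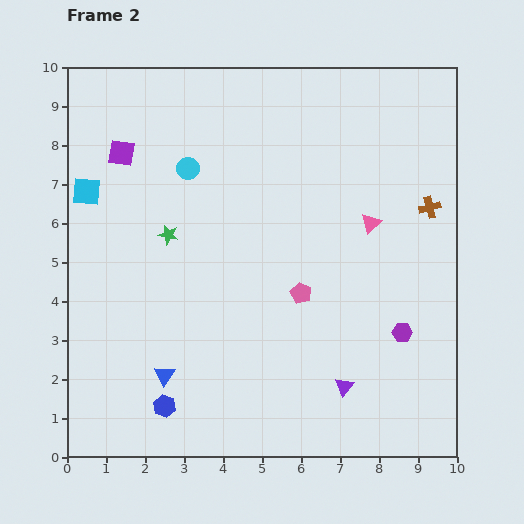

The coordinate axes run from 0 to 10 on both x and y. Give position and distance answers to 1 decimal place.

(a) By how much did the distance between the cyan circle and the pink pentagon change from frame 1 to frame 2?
-0.7

Distance in frame 1: 5.0. Distance in frame 2: 4.3.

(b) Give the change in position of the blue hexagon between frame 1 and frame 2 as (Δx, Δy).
(2.0, -1.2)

The blue hexagon was at (0.5, 2.5) in frame 1 and (2.5, 1.3) in frame 2.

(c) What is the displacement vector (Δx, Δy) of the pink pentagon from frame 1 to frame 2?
(3.2, 0.3)

The pink pentagon was at (2.8, 3.9) in frame 1 and (6.0, 4.2) in frame 2.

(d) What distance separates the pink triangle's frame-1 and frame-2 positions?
1.6

The pink triangle moved from (9.4, 6.2) to (7.8, 6.0), a distance of √(1.6² + 0.2²) ≈ 1.6.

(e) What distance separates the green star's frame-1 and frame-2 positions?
2.8

The green star moved from (3.5, 3.0) to (2.6, 5.7), a distance of √(0.9² + 2.7²) ≈ 2.8.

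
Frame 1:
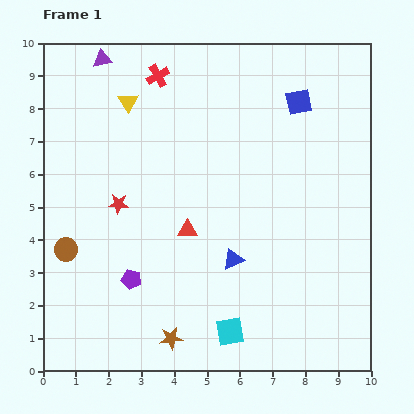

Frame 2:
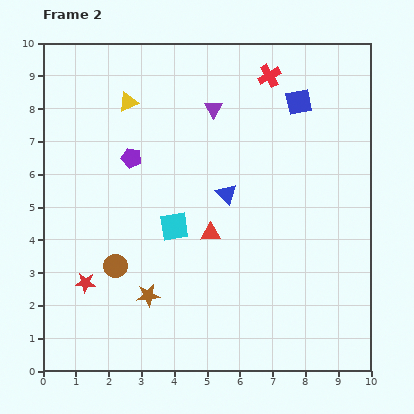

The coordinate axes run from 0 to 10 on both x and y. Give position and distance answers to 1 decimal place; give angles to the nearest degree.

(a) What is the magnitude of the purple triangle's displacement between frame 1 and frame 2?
3.7

The purple triangle moved from (1.8, 9.5) to (5.2, 8.0), a distance of √(3.4² + 1.5²) ≈ 3.7.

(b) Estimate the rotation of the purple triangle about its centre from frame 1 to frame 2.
51° counter-clockwise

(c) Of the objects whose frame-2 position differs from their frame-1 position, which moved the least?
the red triangle

(moved 0.7)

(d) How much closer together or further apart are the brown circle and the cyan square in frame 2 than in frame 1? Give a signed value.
-3.4

Distance in frame 1: 5.6. Distance in frame 2: 2.2.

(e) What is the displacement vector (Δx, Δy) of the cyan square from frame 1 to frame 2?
(-1.7, 3.2)

The cyan square was at (5.7, 1.2) in frame 1 and (4.0, 4.4) in frame 2.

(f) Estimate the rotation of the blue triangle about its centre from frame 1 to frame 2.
52° counter-clockwise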